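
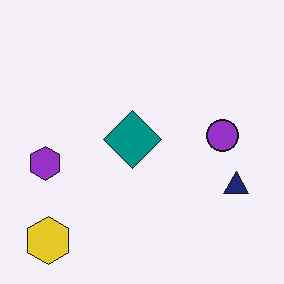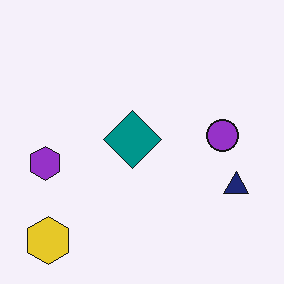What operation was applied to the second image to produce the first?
It was JPEG-compressed with visible artifacts.

Blocky 8×8 compression artifacts appear around shape edges and the flat background shows ringing — characteristic JPEG degradation.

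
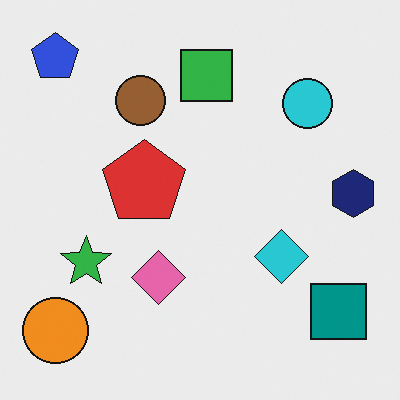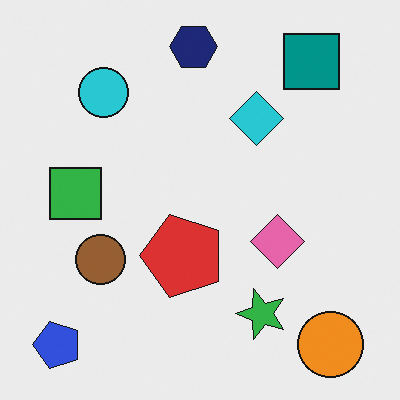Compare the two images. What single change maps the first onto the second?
This is the original image rotated 90° counter-clockwise.

The blue pentagon sits in the top-left of the first image and the bottom-left of the second — consistent with a whole-image 90° counter-clockwise rotation.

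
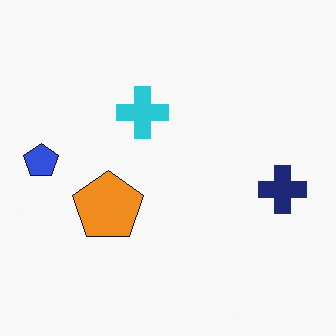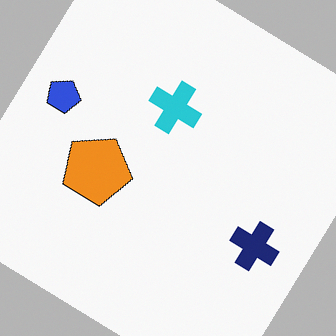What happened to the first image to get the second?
It was rotated clockwise by a large amount — several tens of degrees.

Every shape is tilted by the same angle and the image corners show triangular fill wedges — a whole-image rotation by a non-right angle.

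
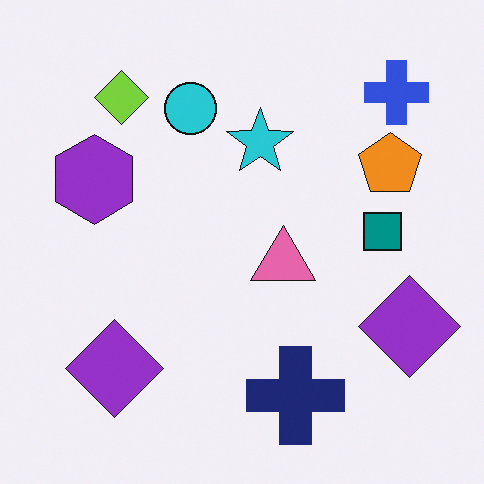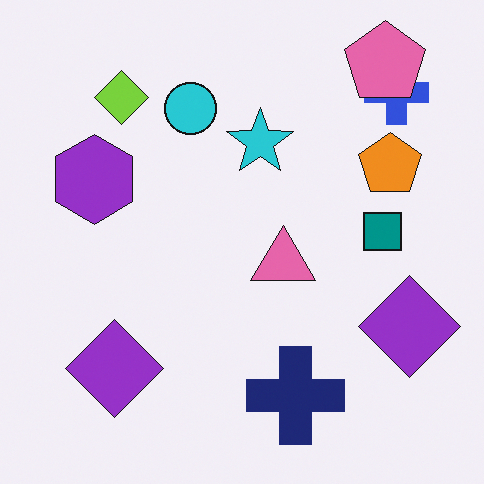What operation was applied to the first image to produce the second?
It was overlaid with an additional pink pentagon.

A pink pentagon appears in the second image that is absent from the first.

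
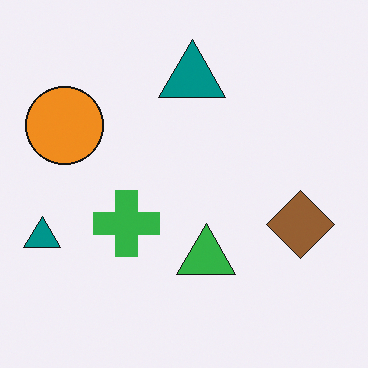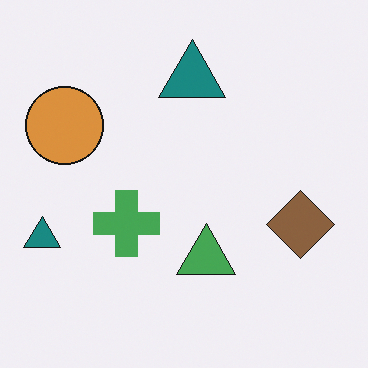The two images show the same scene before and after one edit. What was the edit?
The transformation is: slightly desaturated.

All colors are more muted and greyish — a global saturation change.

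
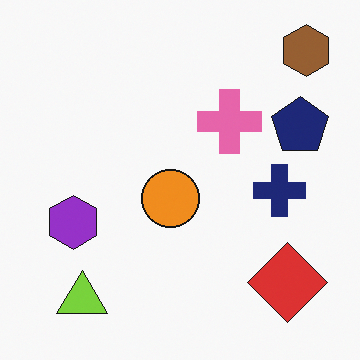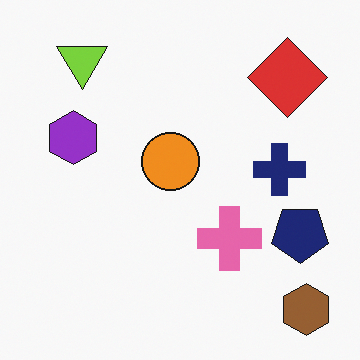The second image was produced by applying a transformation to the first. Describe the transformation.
Flipped vertically (top ↔ bottom).

The brown hexagon is in the top-right of the first image and the bottom-right of the second — shapes on opposite sides of the horizontal midline have swapped in a mirror flip.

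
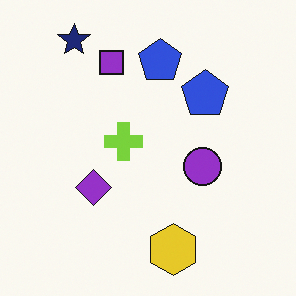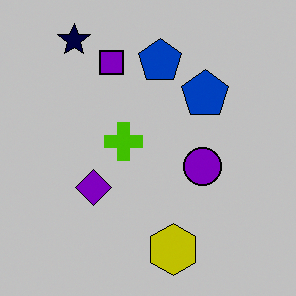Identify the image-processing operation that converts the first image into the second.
The second image is the first heavily posterized to just a handful of flat colors.

Each flat color has snapped to a coarser quantized level — most visibly, the near-white background has dropped to a flat grey.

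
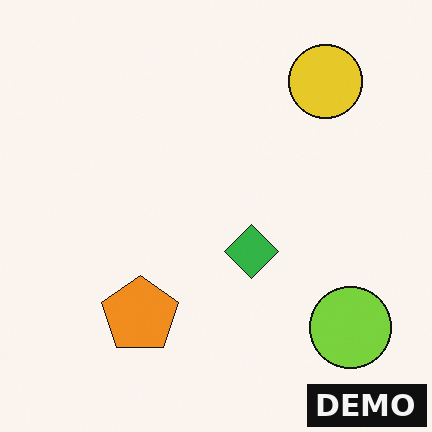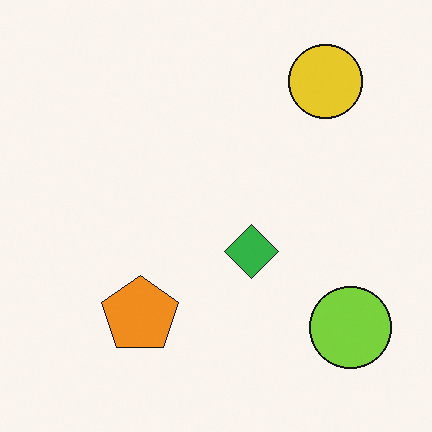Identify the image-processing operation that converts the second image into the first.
The image was watermarked with the text "DEMO" in the lower-right corner.

A dark label reading "DEMO" appears in the lower-right corner.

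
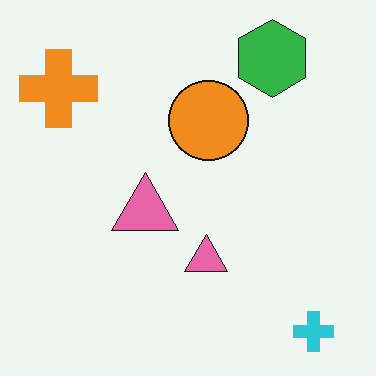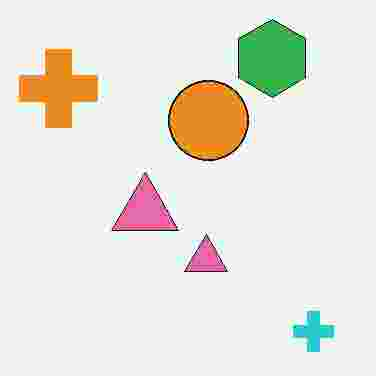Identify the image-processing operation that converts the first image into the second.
It was degraded with heavy JPEG compression.

Blocky 8×8 compression artifacts appear around shape edges and the flat background shows ringing — characteristic JPEG degradation.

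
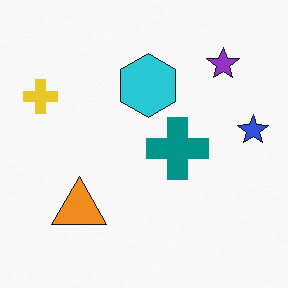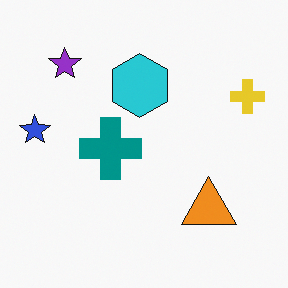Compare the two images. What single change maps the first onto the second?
The second image is the first flipped horizontally (left ↔ right).

The blue star is in the right of the first image and the left of the second — shapes on opposite sides of the vertical midline have swapped in a mirror flip.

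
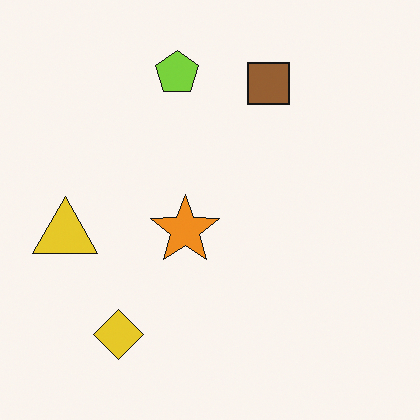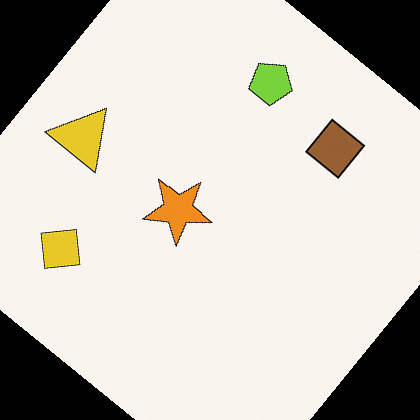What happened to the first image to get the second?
It was rotated clockwise by a large amount — several tens of degrees.

Every shape is tilted by the same angle and the image corners show triangular fill wedges — a whole-image rotation by a non-right angle.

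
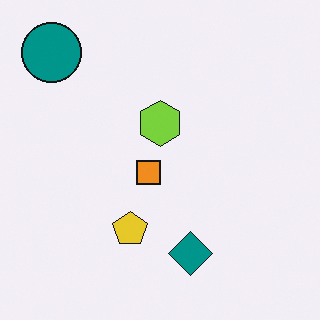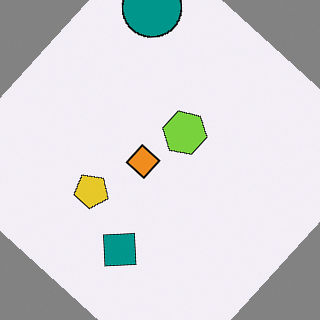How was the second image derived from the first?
The transformation is: rotated clockwise by a large amount — several tens of degrees.

Every shape is tilted by the same angle and the image corners show triangular fill wedges — a whole-image rotation by a non-right angle.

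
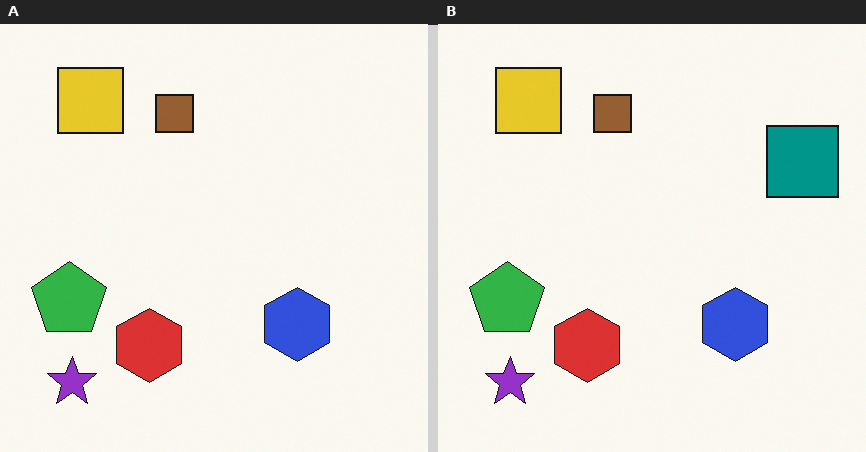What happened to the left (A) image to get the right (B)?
The image was overlaid with an additional teal square.

A teal square appears in the right (B) image that is absent from the left (A).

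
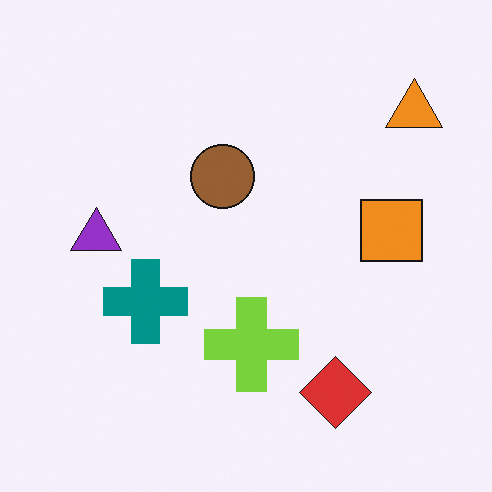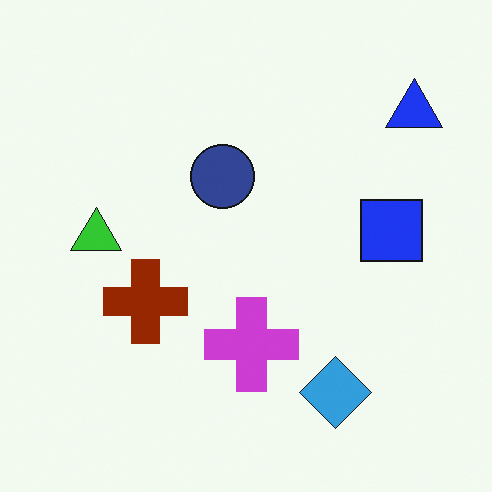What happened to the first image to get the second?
Hue-shifted by a large amount.

Every shape's color has rotated by the same amount around the hue wheel — a uniform hue shift.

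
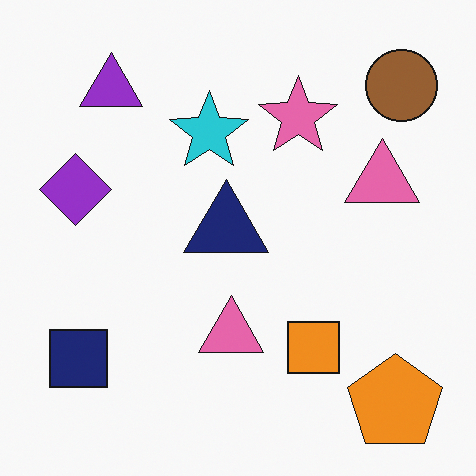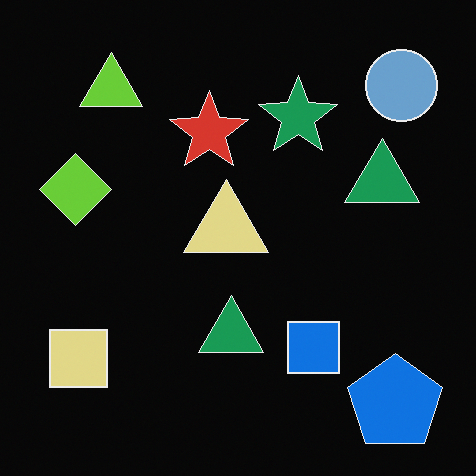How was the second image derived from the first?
The transformation is: color-inverted (negative).

The light background has become dark and every shape's color is its complement — a photographic negative.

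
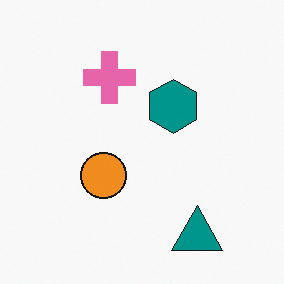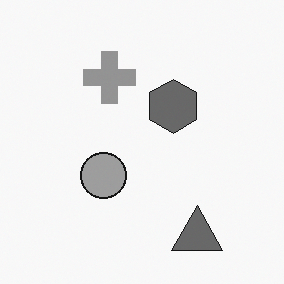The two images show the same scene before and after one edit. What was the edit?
Converted to grayscale.

All color is removed — every shape is now a shade of grey.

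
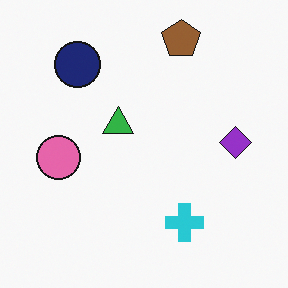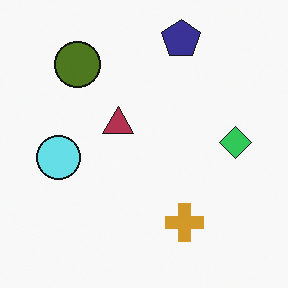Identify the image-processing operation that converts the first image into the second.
The image was hue-shifted through roughly half the color wheel.

Every shape's color has rotated by the same amount around the hue wheel — a uniform hue shift.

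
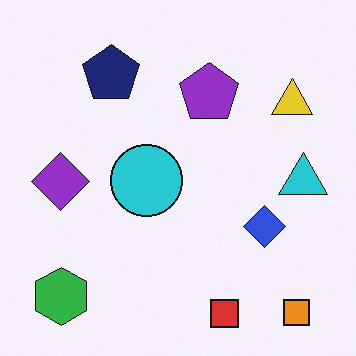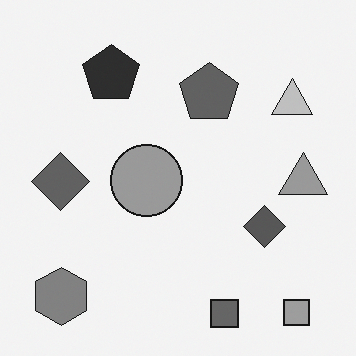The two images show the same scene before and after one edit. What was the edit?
This is the original image converted to grayscale.

All color is removed — every shape is now a shade of grey.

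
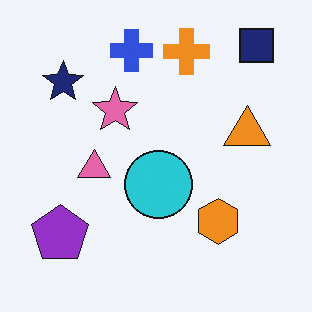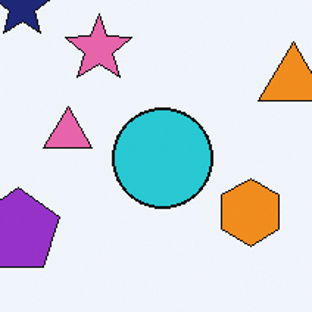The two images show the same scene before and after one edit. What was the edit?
Cropped slightly and scaled back up.

The visible shapes are larger and the field of view is narrower; shapes near the original edges may be partly or wholly outside the frame — a crop-and-rescale.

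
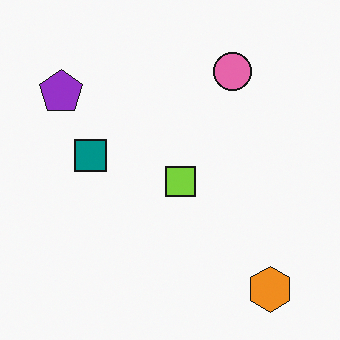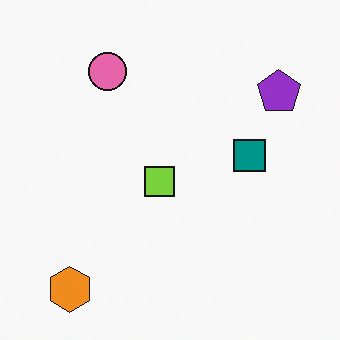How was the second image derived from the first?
The transformation is: flipped horizontally (left ↔ right).

The purple pentagon is in the top-left of the first image and the top-right of the second — shapes on opposite sides of the vertical midline have swapped in a mirror flip.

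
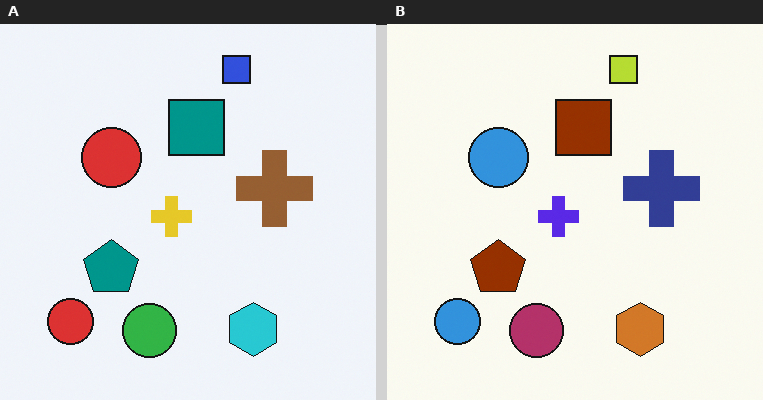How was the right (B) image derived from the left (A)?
This is the original image hue-shifted by a large amount.

Every shape's color has rotated by the same amount around the hue wheel — a uniform hue shift.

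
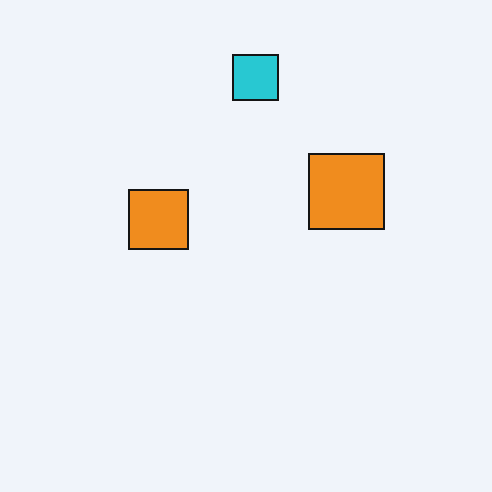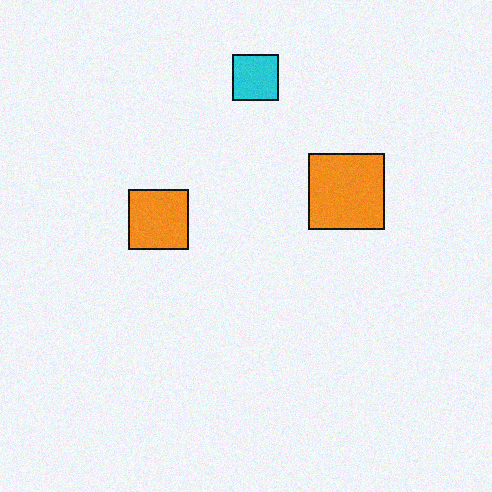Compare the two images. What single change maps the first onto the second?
The second image is the first degraded with subtle gaussian noise.

Random speckle covers the whole image, including the flat background.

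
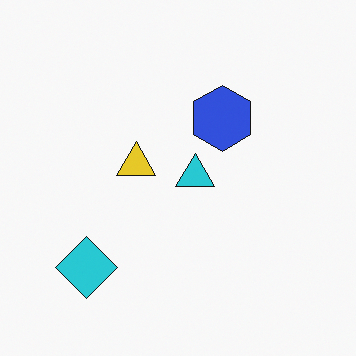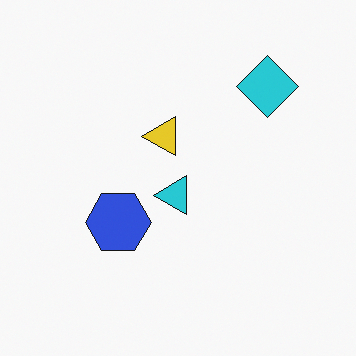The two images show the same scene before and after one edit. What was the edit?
Transposed (reflected across the top-left ↔ bottom-right diagonal).

Shapes have swapped their row and column positions — what was in the top-right is now in the bottom-left — a diagonal reflection.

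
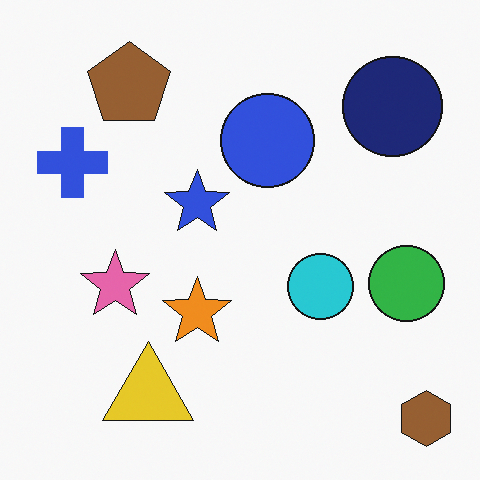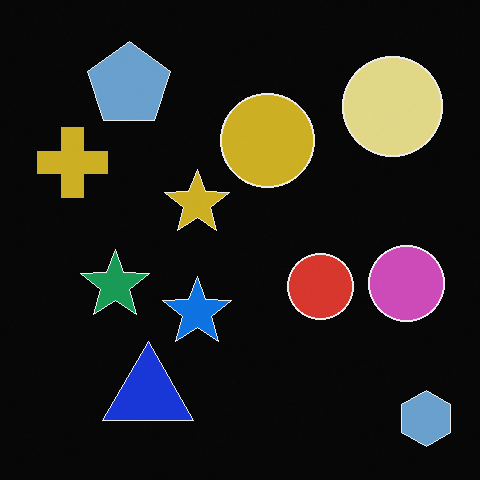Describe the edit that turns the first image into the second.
The second image is the first color-inverted (negative).

The light background has become dark and every shape's color is its complement — a photographic negative.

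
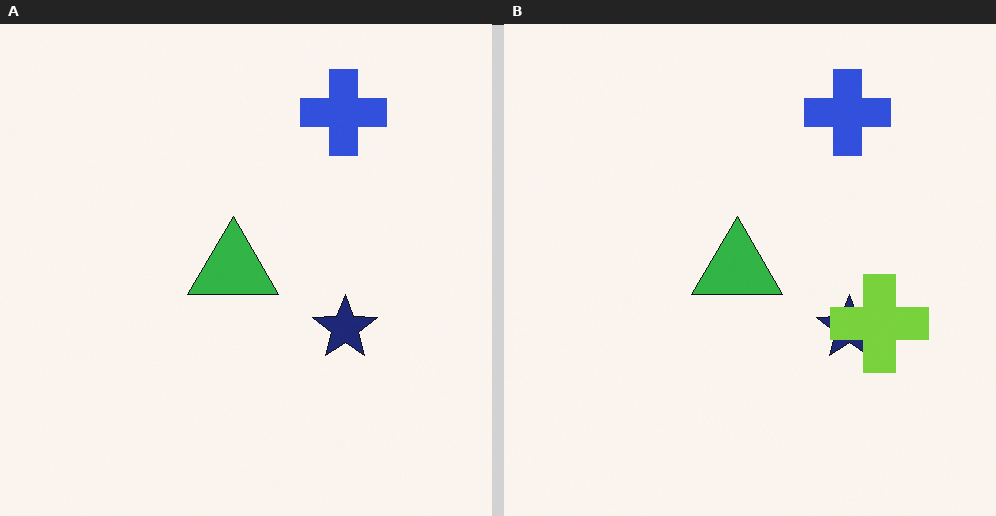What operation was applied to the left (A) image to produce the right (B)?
It was overlaid with an additional lime cross.

A lime cross appears in the right (B) image that is absent from the left (A).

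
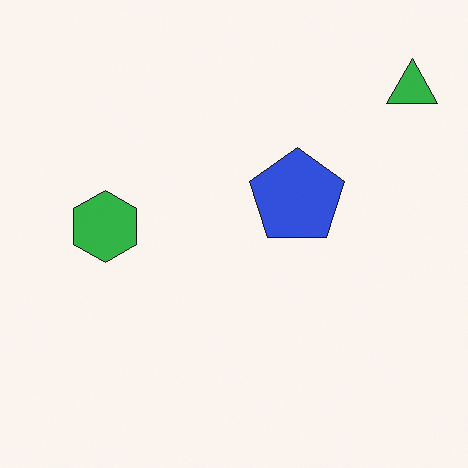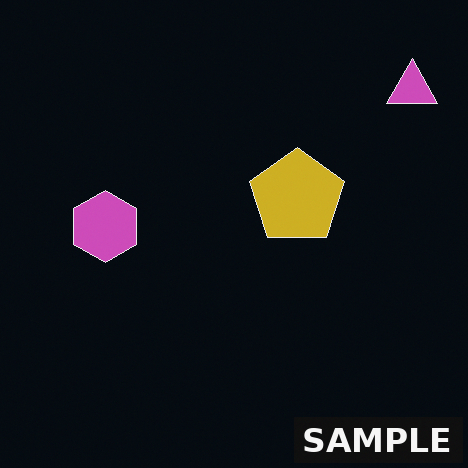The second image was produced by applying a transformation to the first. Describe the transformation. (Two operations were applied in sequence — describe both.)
The second image is the first color-inverted (negative), then watermarked with the text "SAMPLE" in the lower-right corner.

The light background has become dark and every shape's color is its complement — a photographic negative. A dark label reading "SAMPLE" appears in the lower-right corner.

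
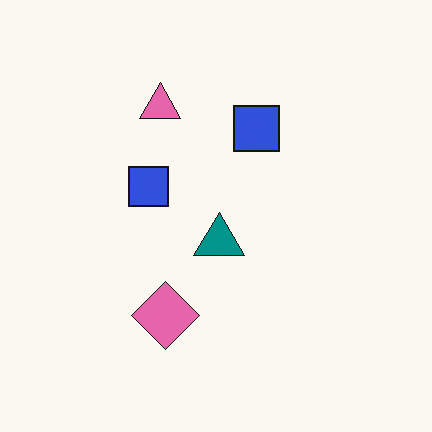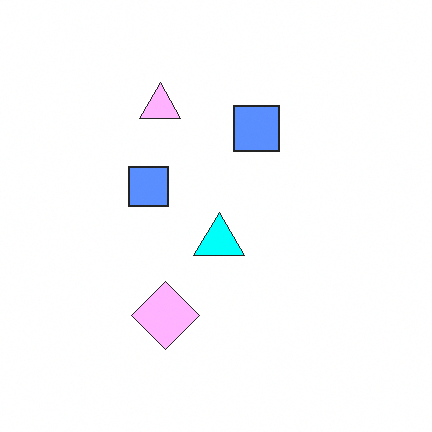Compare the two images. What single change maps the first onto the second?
This is the original image substantially brightened.

Every pixel — background and shapes alike — is uniformly brightened.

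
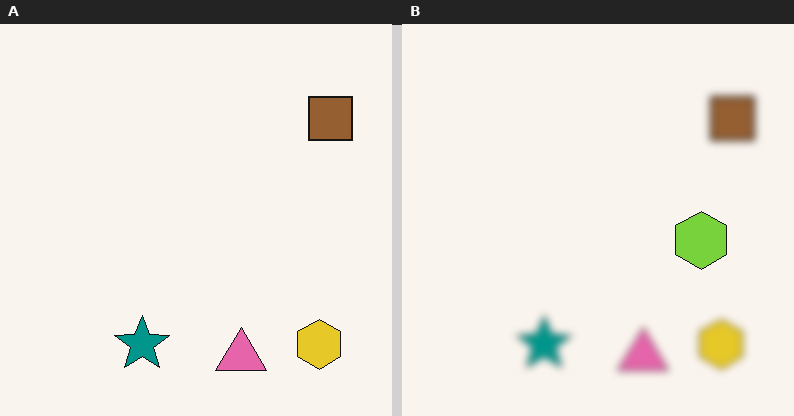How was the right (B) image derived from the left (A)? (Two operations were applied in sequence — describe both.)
The image was moderately blurred, then overlaid with an additional lime hexagon.

Shape edges and outlines are uniformly softened across the whole image. A lime hexagon appears in the right (B) image that is absent from the left (A).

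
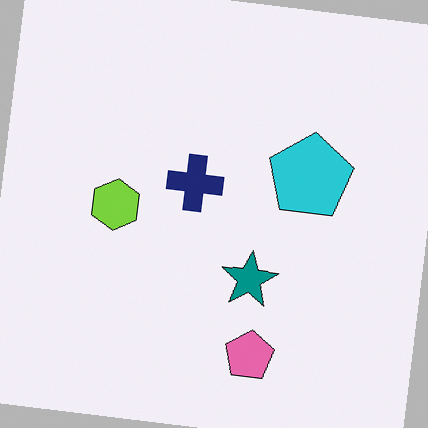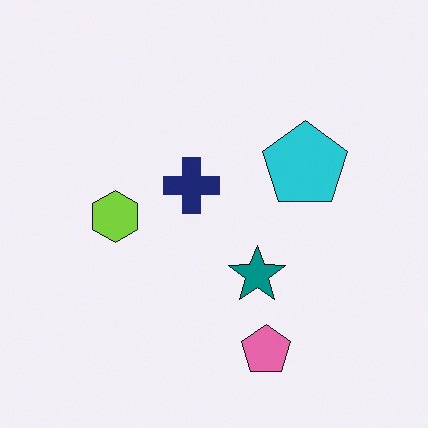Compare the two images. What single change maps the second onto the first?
Rotated clockwise by a few degrees.

Every shape is tilted by the same angle and the image corners show triangular fill wedges — a whole-image rotation by a non-right angle.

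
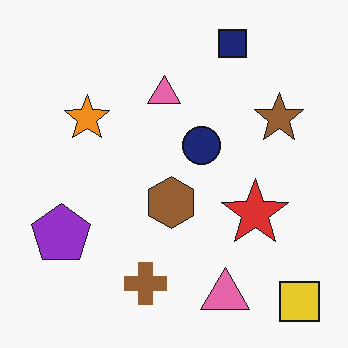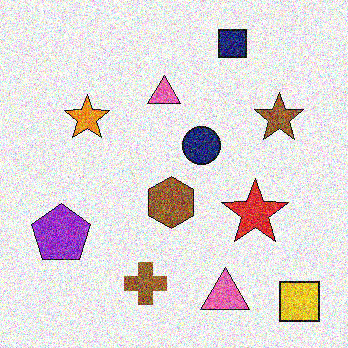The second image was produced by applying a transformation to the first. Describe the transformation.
The image was degraded with heavy additive noise.

Random speckle covers the whole image, including the flat background.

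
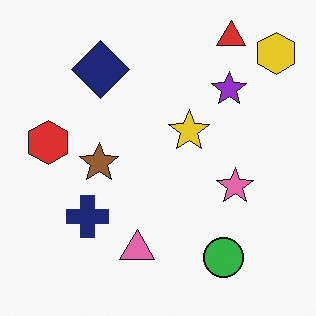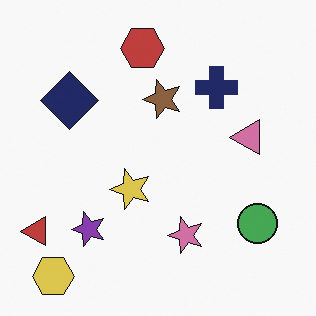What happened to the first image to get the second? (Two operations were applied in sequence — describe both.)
The image was transposed (reflected across the top-left ↔ bottom-right diagonal), then slightly desaturated.

Shapes have swapped their row and column positions — what was in the top-right is now in the bottom-left — a diagonal reflection. All colors are more muted and greyish — a global saturation change.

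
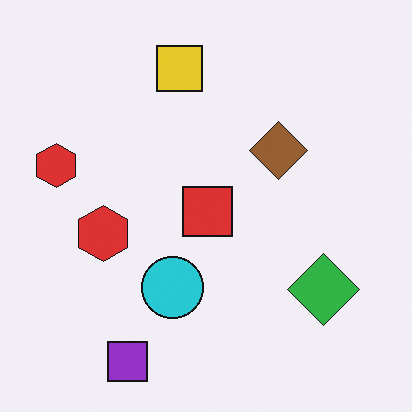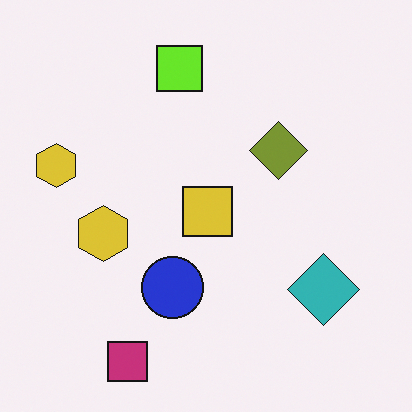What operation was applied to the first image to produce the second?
The second image is the first hue-shifted slightly.

Every shape's color has rotated by the same amount around the hue wheel — a uniform hue shift.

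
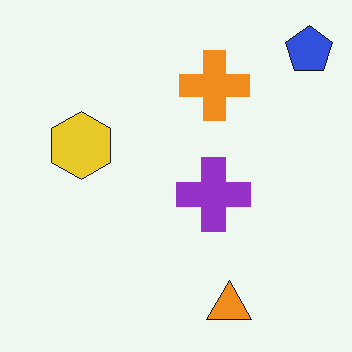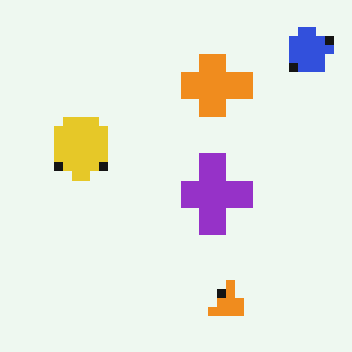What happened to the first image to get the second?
It was heavily pixelated into large blocks.

Shapes are reduced to large square blocks; fine edges and outlines are lost — a downscale-then-upscale (mosaic) effect.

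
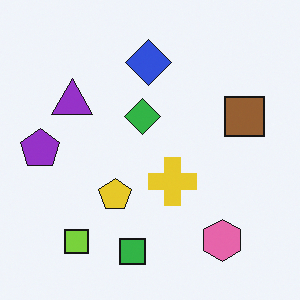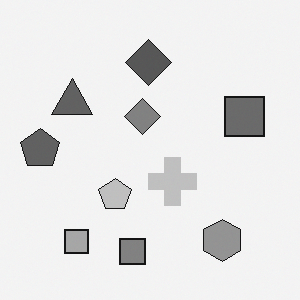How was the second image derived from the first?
Converted to grayscale.

All color is removed — every shape is now a shade of grey.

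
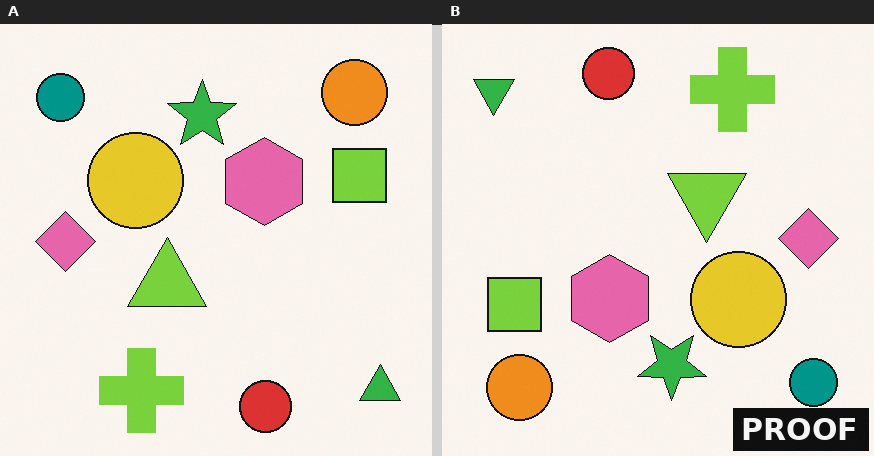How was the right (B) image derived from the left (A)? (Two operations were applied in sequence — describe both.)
Rotated 180°, then watermarked with the text "PROOF" in the lower-right corner.

The green triangle sits in the bottom-right of the left (A) image and the top-left of the right (B) — consistent with a whole-image 180° rotation. A dark label reading "PROOF" appears in the lower-right corner.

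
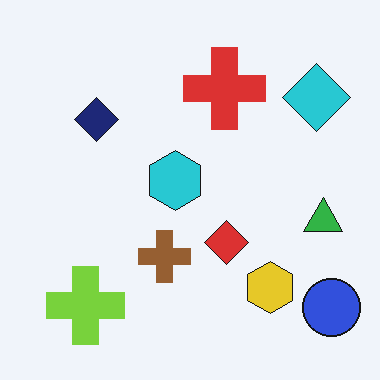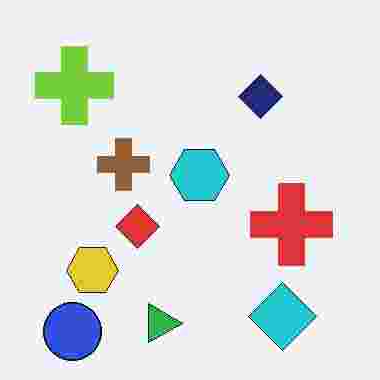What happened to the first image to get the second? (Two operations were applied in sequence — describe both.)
The transformation is: degraded with heavy JPEG compression, then rotated 90° clockwise.

Blocky 8×8 compression artifacts appear around shape edges and the flat background shows ringing — characteristic JPEG degradation. The blue circle sits in the bottom-right of the first image and the bottom-left of the second — consistent with a whole-image 90° clockwise rotation.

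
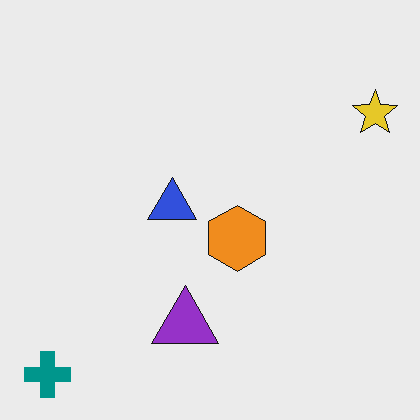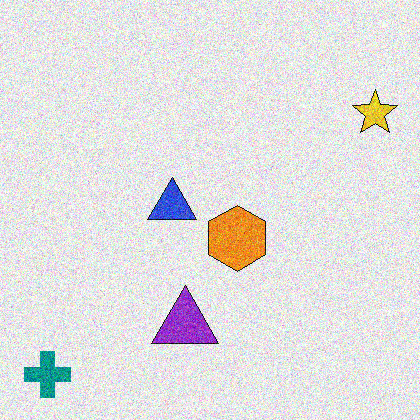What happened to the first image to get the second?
The second image is the first degraded with heavy additive noise.

Random speckle covers the whole image, including the flat background.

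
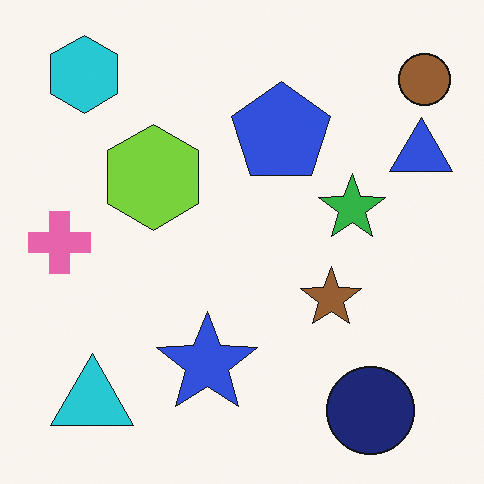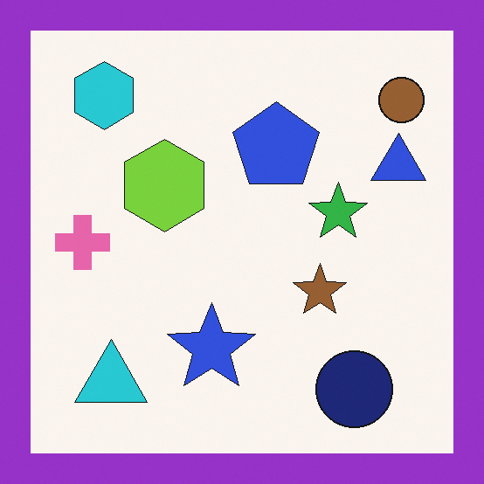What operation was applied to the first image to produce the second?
The transformation is: framed with a purple border.

A solid purple frame runs around the edge of the second image, with the content slightly shrunk inside it.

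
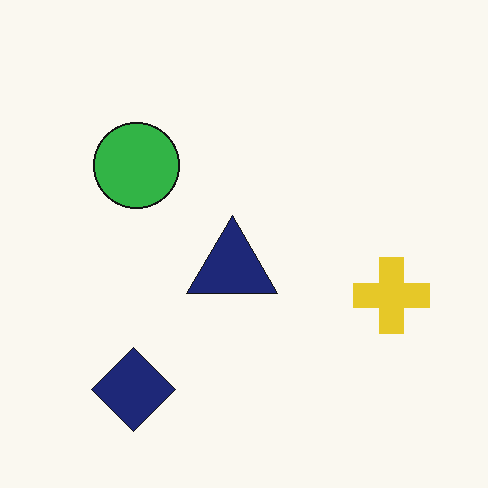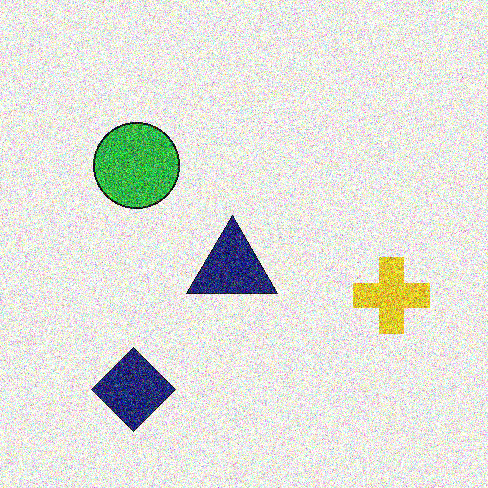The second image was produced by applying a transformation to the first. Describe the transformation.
The second image is the first degraded with heavy additive noise.

Random speckle covers the whole image, including the flat background.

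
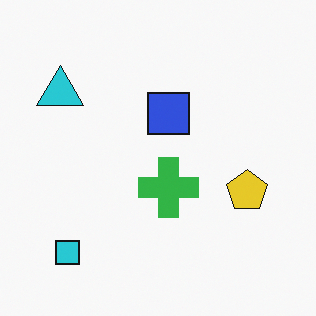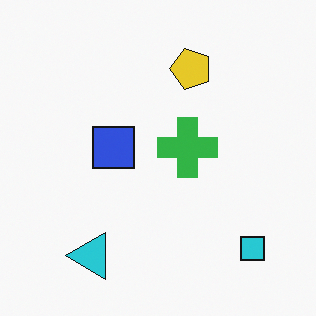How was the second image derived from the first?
Rotated 90° counter-clockwise.

The cyan square sits in the bottom-left of the first image and the bottom-right of the second — consistent with a whole-image 90° counter-clockwise rotation.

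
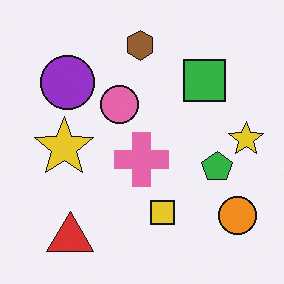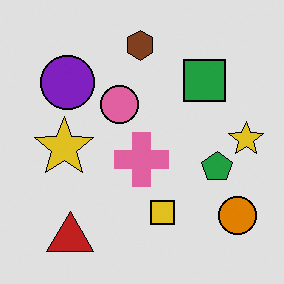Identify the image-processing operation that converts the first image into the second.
This is the original image posterized to a reduced palette.

Each flat color has snapped to a coarser quantized level — most visibly, the near-white background has dropped to a flat grey.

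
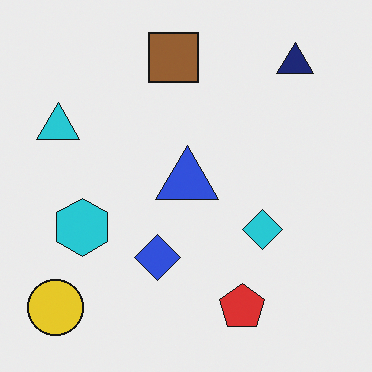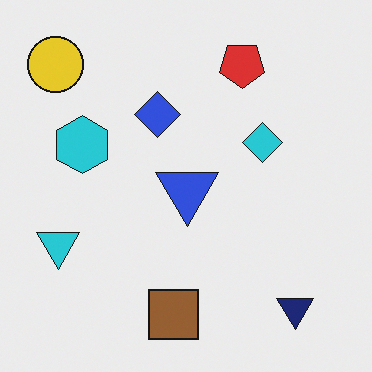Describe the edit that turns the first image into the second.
The image was flipped vertically (top ↔ bottom).

The brown square is in the top of the first image and the bottom of the second — shapes on opposite sides of the horizontal midline have swapped in a mirror flip.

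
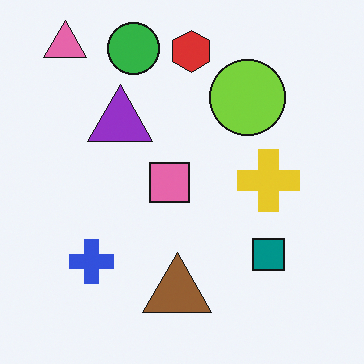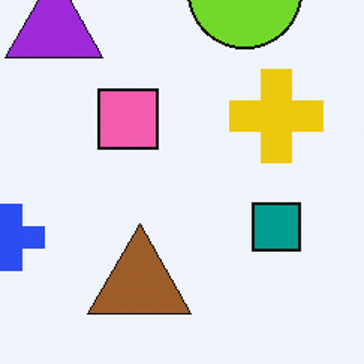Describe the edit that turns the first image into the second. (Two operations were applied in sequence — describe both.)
This is the original image slightly oversaturated, then cropped to a modestly smaller region and rescaled.

All colors are more vivid — a global saturation change. The visible shapes are larger and the field of view is narrower; shapes near the original edges may be partly or wholly outside the frame — a crop-and-rescale.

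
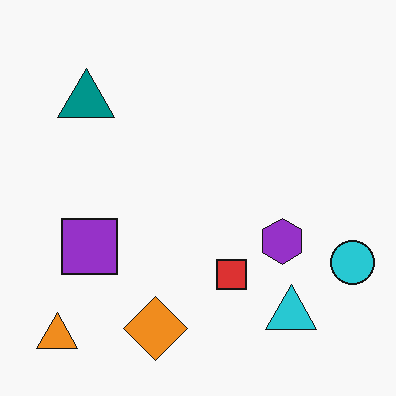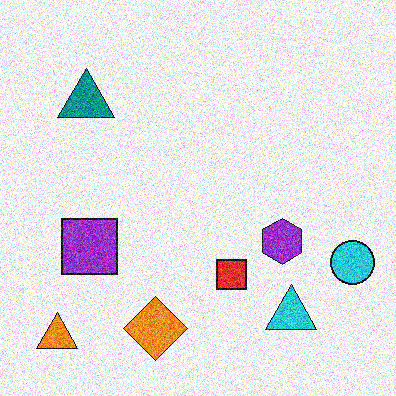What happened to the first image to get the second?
It was degraded with strong gaussian noise.

Random speckle covers the whole image, including the flat background.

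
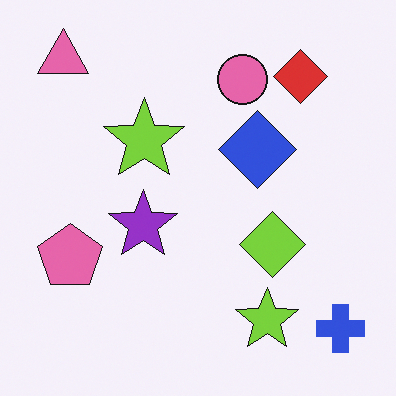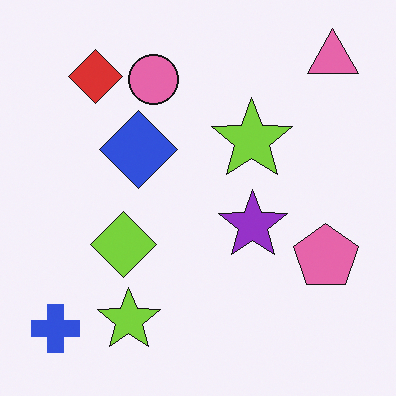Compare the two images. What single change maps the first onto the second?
This is the original image flipped horizontally (left ↔ right).

The blue cross is in the bottom-right of the first image and the bottom-left of the second — shapes on opposite sides of the vertical midline have swapped in a mirror flip.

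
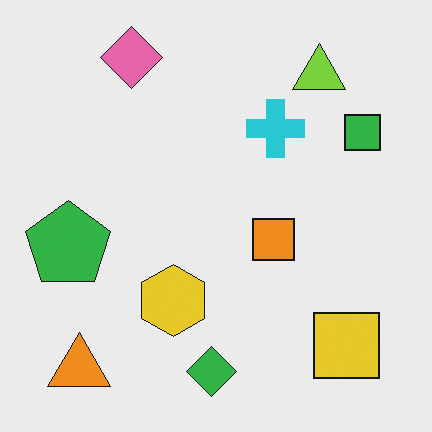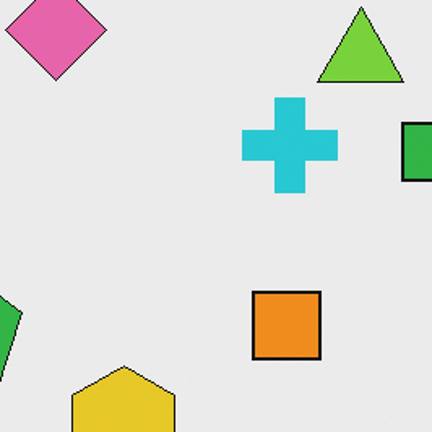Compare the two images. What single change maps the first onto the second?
This is the original image cropped to a noticeably smaller region and rescaled.

The visible shapes are larger and the field of view is narrower; shapes near the original edges may be partly or wholly outside the frame — a crop-and-rescale.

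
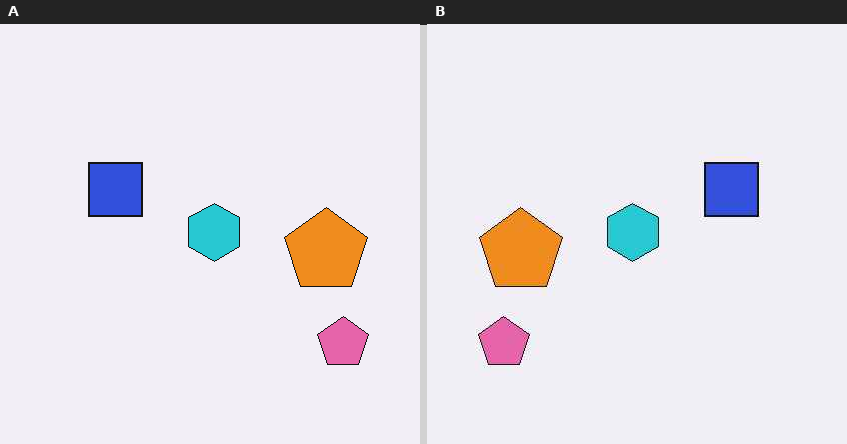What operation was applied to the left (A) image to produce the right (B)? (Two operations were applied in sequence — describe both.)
It was flipped horizontally (left ↔ right), then JPEG-compressed with visible artifacts.

The pink pentagon is in the bottom-right of the left (A) image and the bottom-left of the right (B) — shapes on opposite sides of the vertical midline have swapped in a mirror flip. Blocky 8×8 compression artifacts appear around shape edges and the flat background shows ringing — characteristic JPEG degradation.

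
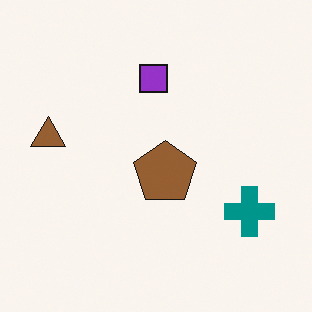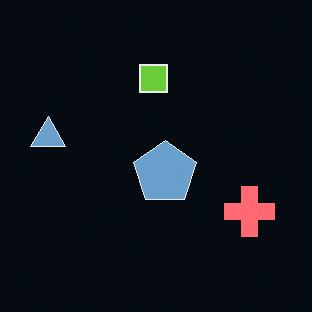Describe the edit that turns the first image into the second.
It was color-inverted (negative).

The light background has become dark and every shape's color is its complement — a photographic negative.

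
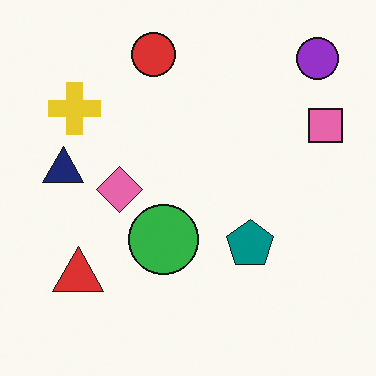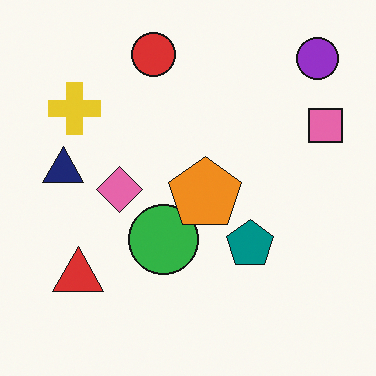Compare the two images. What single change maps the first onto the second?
The transformation is: overlaid with an additional orange pentagon.

An orange pentagon appears in the second image that is absent from the first.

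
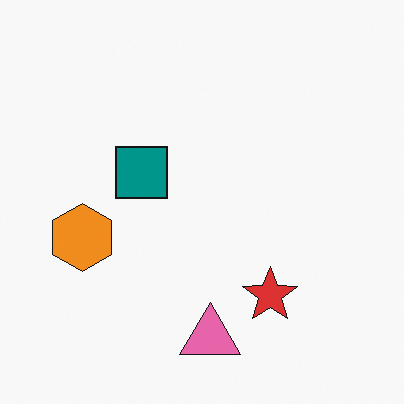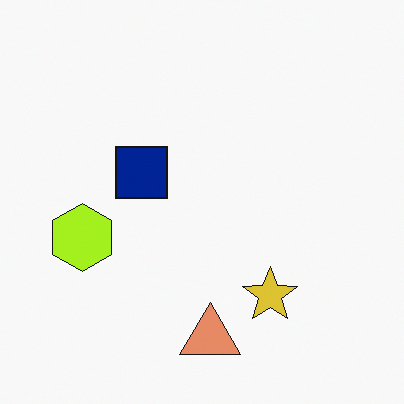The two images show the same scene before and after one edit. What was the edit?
This is the original image hue-shifted slightly.

Every shape's color has rotated by the same amount around the hue wheel — a uniform hue shift.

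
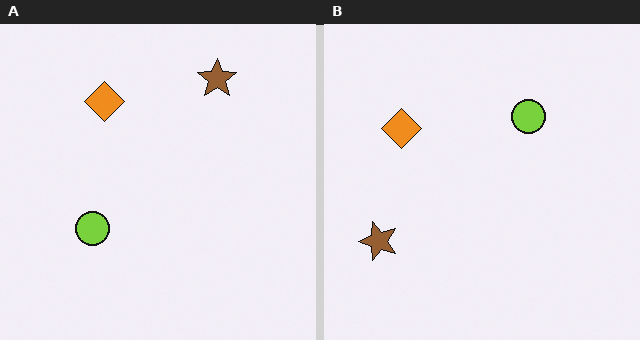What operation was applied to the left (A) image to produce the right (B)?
This is the original image transposed (reflected across the top-left ↔ bottom-right diagonal).

Shapes have swapped their row and column positions — what was in the top-right is now in the bottom-left — a diagonal reflection.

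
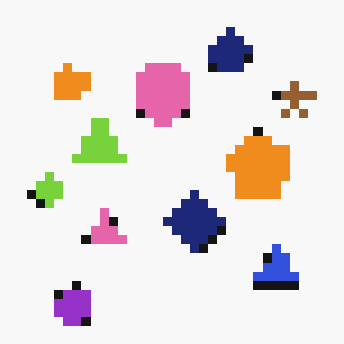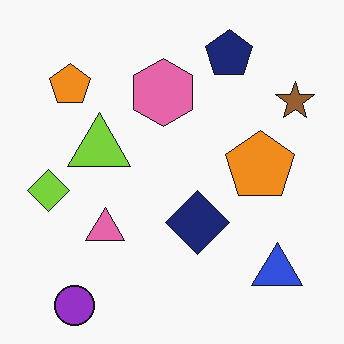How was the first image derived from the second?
It was heavily pixelated into large blocks.

Shapes are reduced to large square blocks; fine edges and outlines are lost — a downscale-then-upscale (mosaic) effect.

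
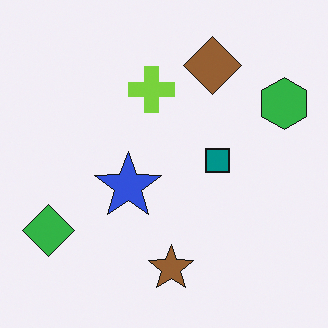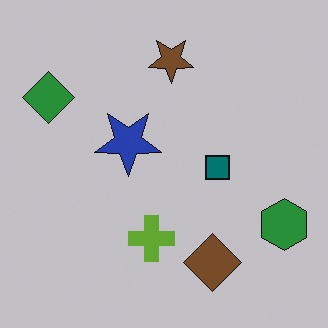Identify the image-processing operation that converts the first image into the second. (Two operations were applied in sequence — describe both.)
The second image is the first flipped vertically (top ↔ bottom), then slightly darkened.

The brown star is in the bottom of the first image and the top of the second — shapes on opposite sides of the horizontal midline have swapped in a mirror flip. Every pixel — background and shapes alike — is uniformly darkened.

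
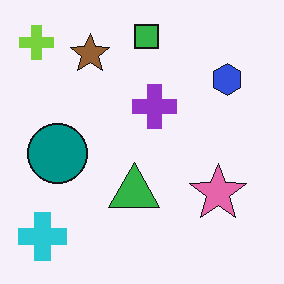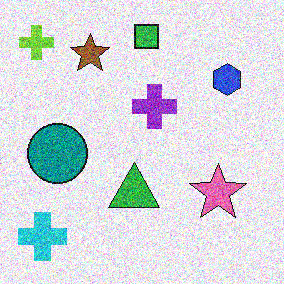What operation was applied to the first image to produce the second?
It was degraded with heavy additive noise.

Random speckle covers the whole image, including the flat background.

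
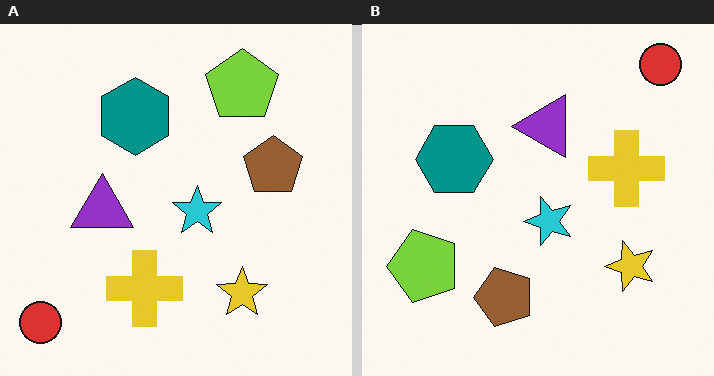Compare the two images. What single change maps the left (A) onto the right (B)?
It was transposed (reflected across the top-left ↔ bottom-right diagonal).

Shapes have swapped their row and column positions — what was in the top-right is now in the bottom-left — a diagonal reflection.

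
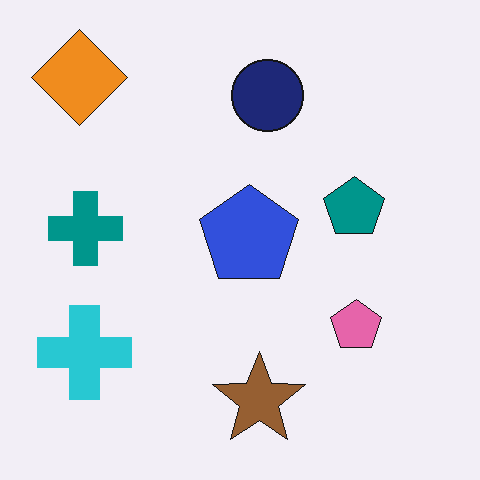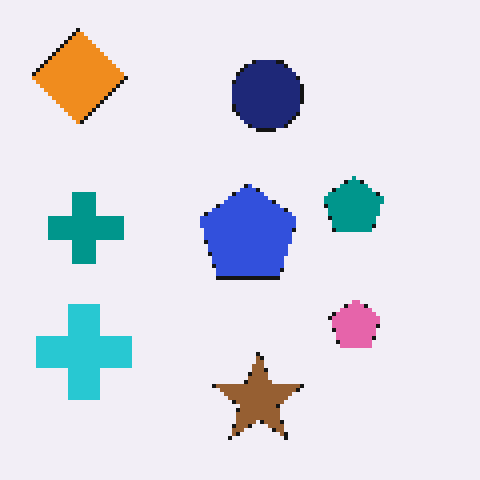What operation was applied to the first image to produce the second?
Lightly pixelated (a mild mosaic effect).

Shapes are reduced to large square blocks; fine edges and outlines are lost — a downscale-then-upscale (mosaic) effect.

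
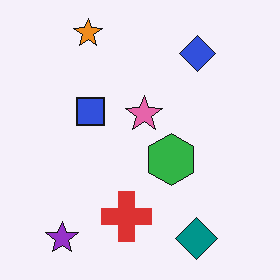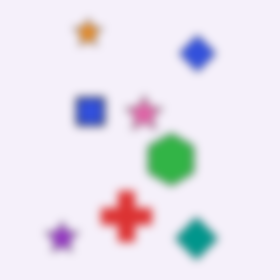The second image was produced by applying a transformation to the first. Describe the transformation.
It was moderately blurred.

Shape edges and outlines are uniformly softened across the whole image.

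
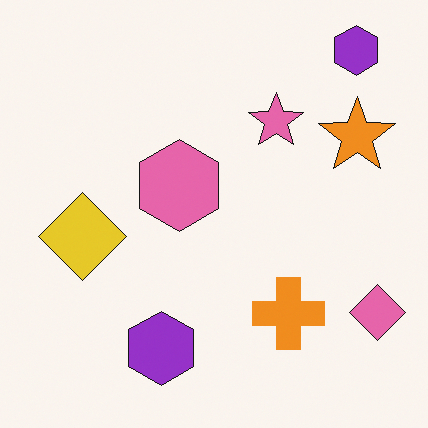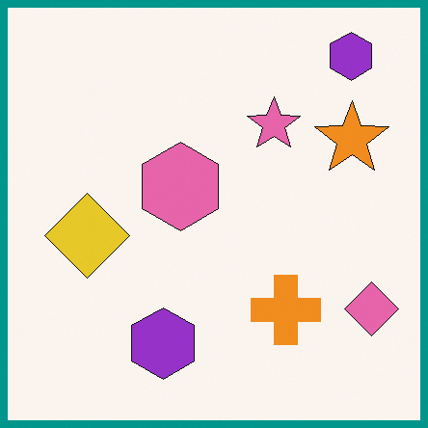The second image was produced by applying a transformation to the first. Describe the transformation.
The transformation is: framed with a teal border.

A solid teal frame runs around the edge of the second image, with the content slightly shrunk inside it.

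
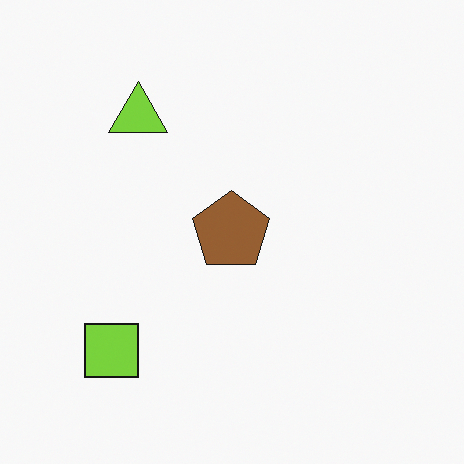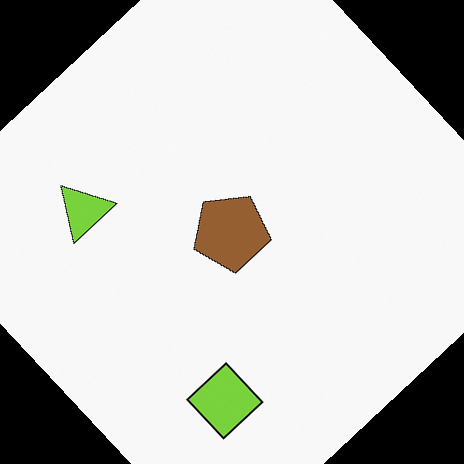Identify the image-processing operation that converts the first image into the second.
The image was rotated counter-clockwise by a large amount — several tens of degrees.

Every shape is tilted by the same angle and the image corners show triangular fill wedges — a whole-image rotation by a non-right angle.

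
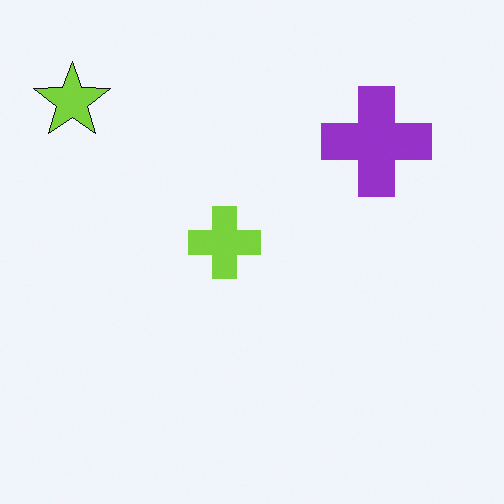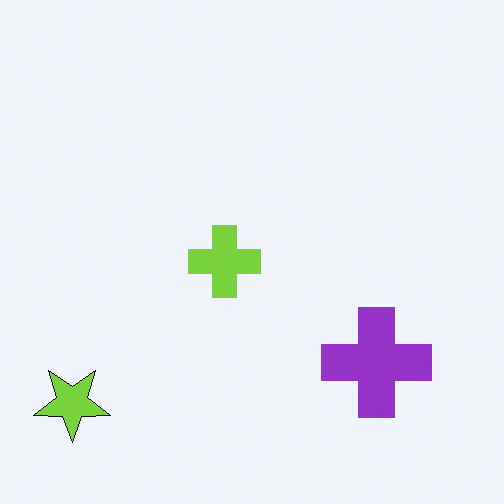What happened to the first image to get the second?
The second image is the first flipped vertically (top ↔ bottom).

The lime star is in the top-left of the first image and the bottom-left of the second — shapes on opposite sides of the horizontal midline have swapped in a mirror flip.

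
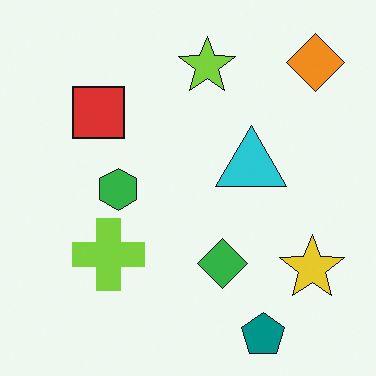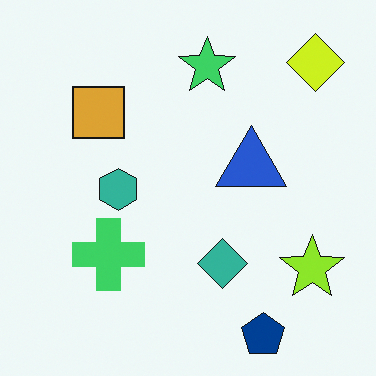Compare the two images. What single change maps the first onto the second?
The transformation is: hue-shifted by a small amount.

Every shape's color has rotated by the same amount around the hue wheel — a uniform hue shift.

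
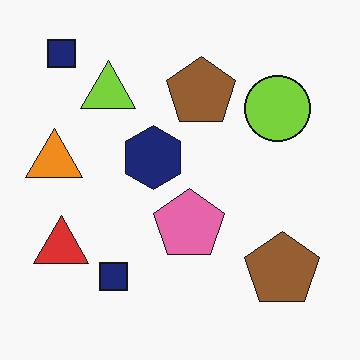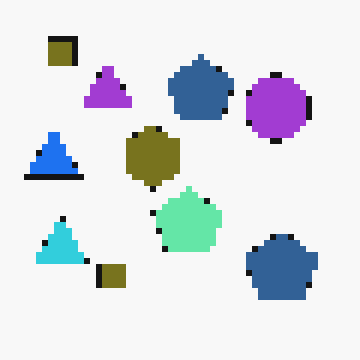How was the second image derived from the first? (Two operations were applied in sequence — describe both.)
This is the original image moderately pixelated, then hue-shifted through roughly half the color wheel.

Shapes are reduced to large square blocks; fine edges and outlines are lost — a downscale-then-upscale (mosaic) effect. Every shape's color has rotated by the same amount around the hue wheel — a uniform hue shift.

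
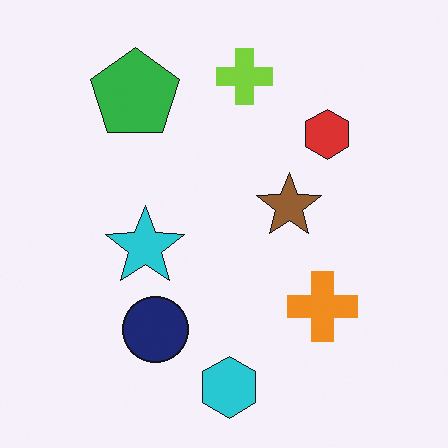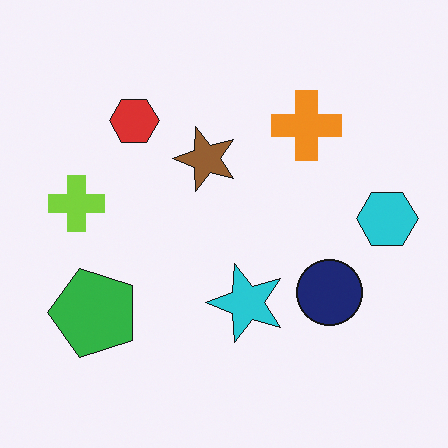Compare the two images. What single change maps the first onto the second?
It was rotated 90° counter-clockwise.

The cyan hexagon sits in the bottom of the first image and the right of the second — consistent with a whole-image 90° counter-clockwise rotation.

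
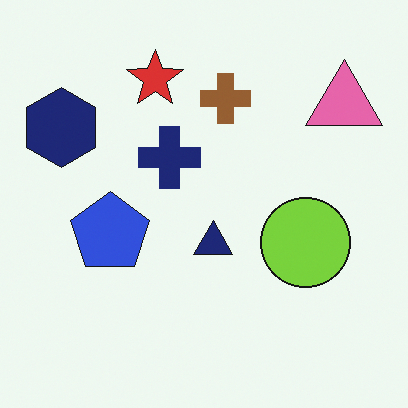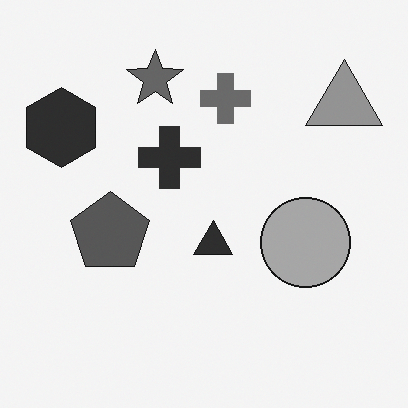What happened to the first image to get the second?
Converted to grayscale.

All color is removed — every shape is now a shade of grey.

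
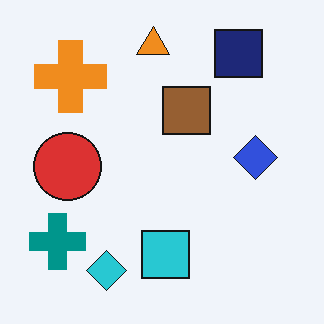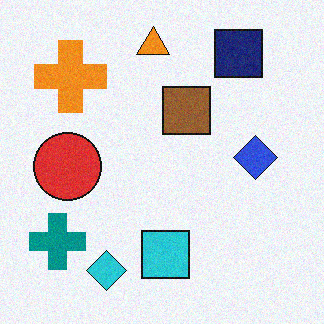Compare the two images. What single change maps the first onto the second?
This is the original image degraded with subtle gaussian noise.

Random speckle covers the whole image, including the flat background.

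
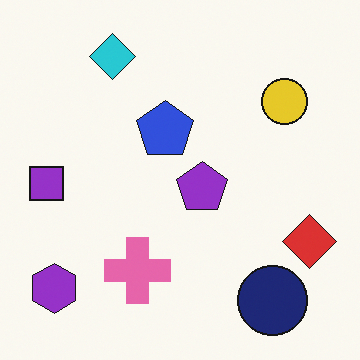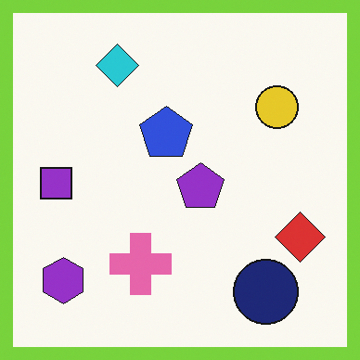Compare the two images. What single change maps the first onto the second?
Framed with a lime border.

A solid lime frame runs around the edge of the second image, with the content slightly shrunk inside it.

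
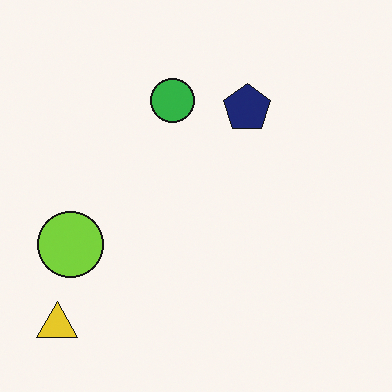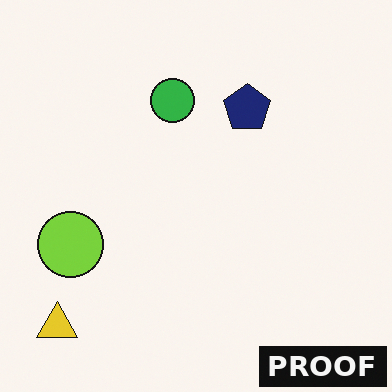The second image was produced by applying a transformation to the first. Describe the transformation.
The transformation is: watermarked with the text "PROOF" in the lower-right corner.

A dark label reading "PROOF" appears in the lower-right corner.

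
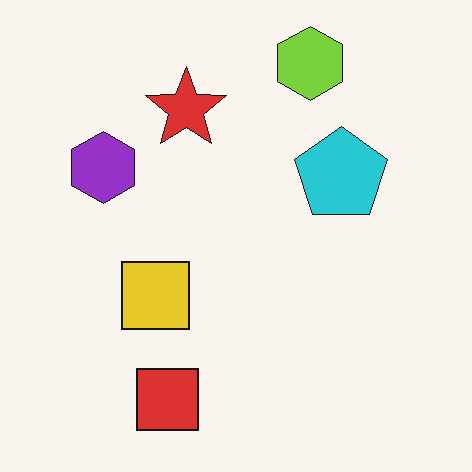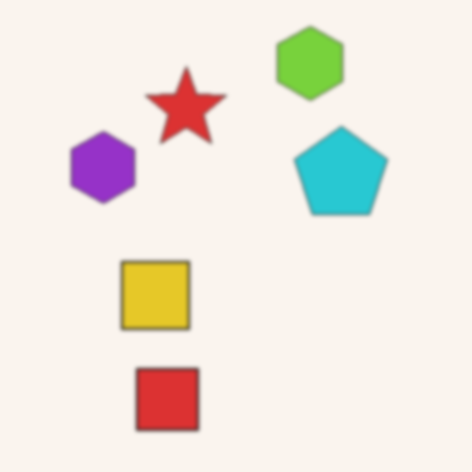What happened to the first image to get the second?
This is the original image lightly blurred.

Shape edges and outlines are uniformly softened across the whole image.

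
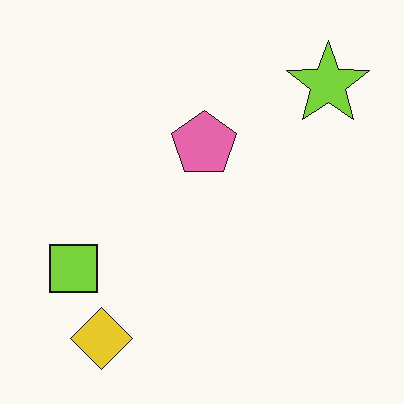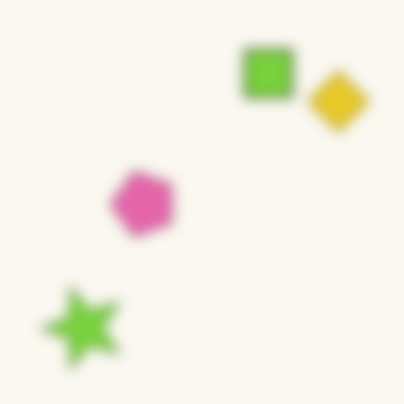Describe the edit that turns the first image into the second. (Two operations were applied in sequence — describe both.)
The transformation is: transposed (reflected across the top-left ↔ bottom-right diagonal), then heavily blurred.

Shapes have swapped their row and column positions — what was in the top-right is now in the bottom-left — a diagonal reflection. Shape edges and outlines are uniformly softened across the whole image.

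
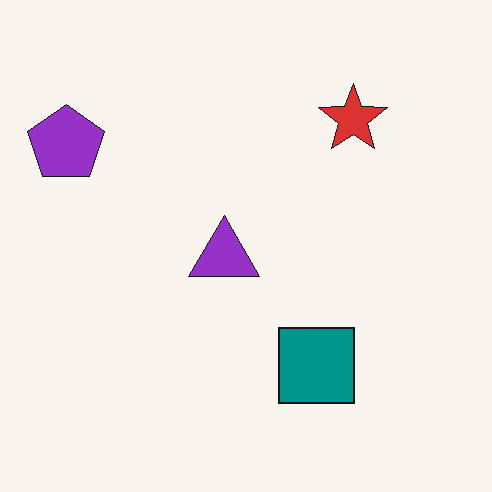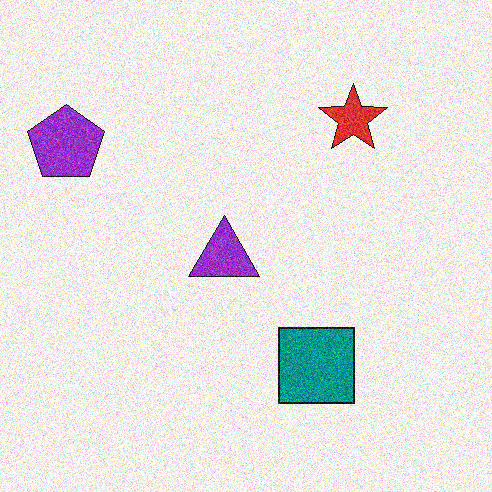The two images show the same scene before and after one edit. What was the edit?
The second image is the first degraded with a thick layer of grain.

Random speckle covers the whole image, including the flat background.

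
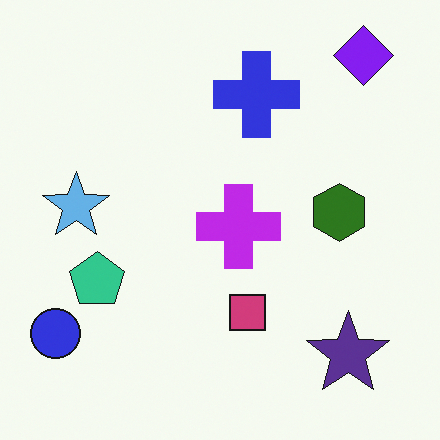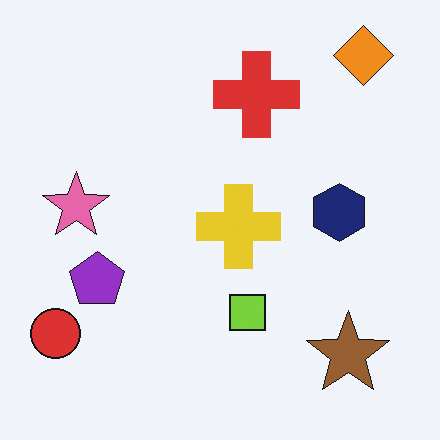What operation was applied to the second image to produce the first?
The first image is the second hue-shifted by a large amount.

Every shape's color has rotated by the same amount around the hue wheel — a uniform hue shift.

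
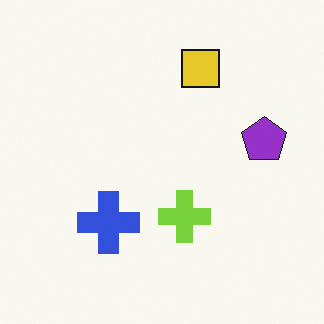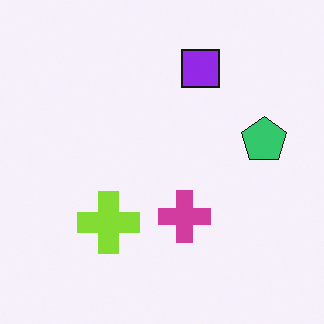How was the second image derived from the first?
The image was hue-shifted by a large amount.

Every shape's color has rotated by the same amount around the hue wheel — a uniform hue shift.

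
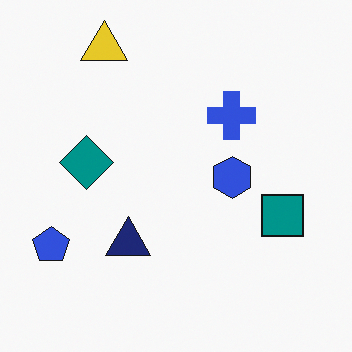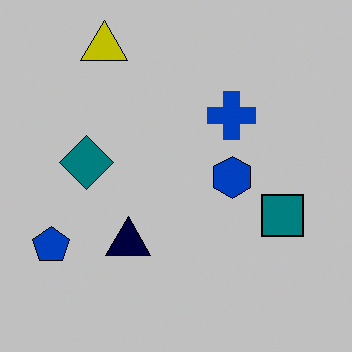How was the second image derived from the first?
The image was aggressively posterized.

Each flat color has snapped to a coarser quantized level — most visibly, the near-white background has dropped to a flat grey.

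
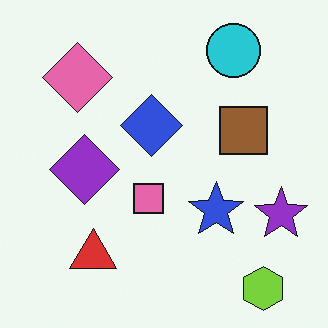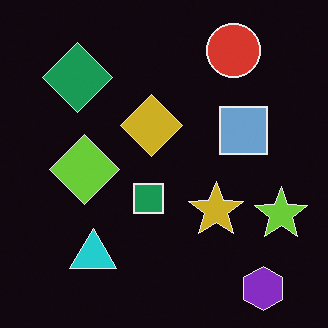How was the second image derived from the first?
It was color-inverted (negative).

The light background has become dark and every shape's color is its complement — a photographic negative.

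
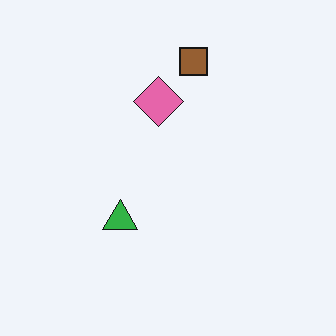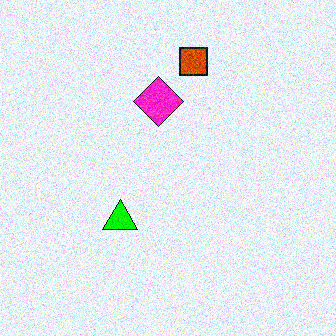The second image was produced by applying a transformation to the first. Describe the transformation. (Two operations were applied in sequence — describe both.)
This is the original image made much more vivid (saturation change), then degraded with moderate additive noise.

All colors are more vivid — a global saturation change. Random speckle covers the whole image, including the flat background.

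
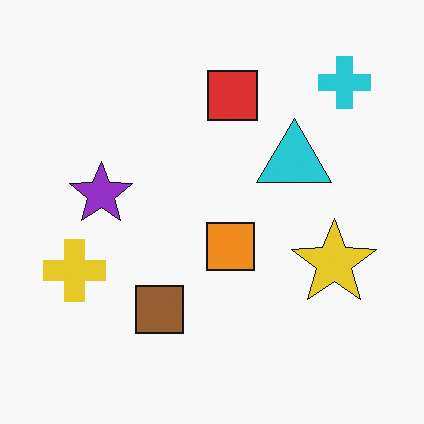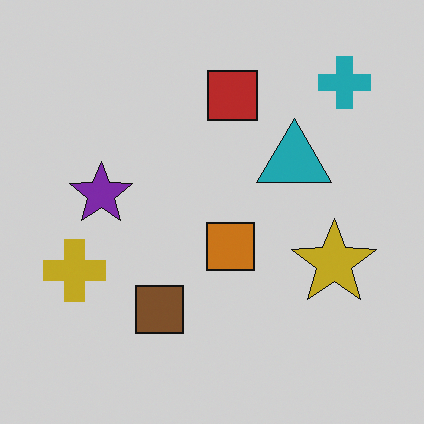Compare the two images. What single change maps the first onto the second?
The transformation is: slightly darkened.

Every pixel — background and shapes alike — is uniformly darkened.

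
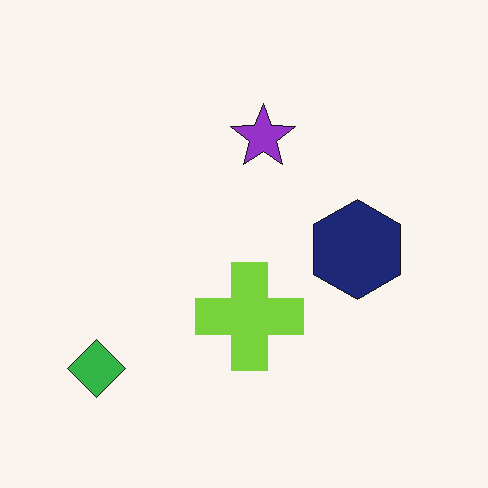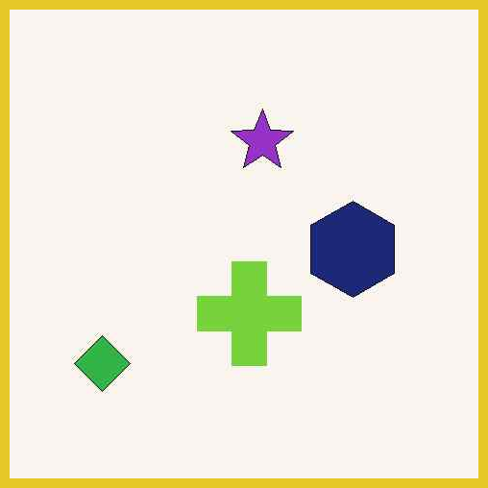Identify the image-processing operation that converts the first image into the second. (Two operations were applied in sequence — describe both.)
It was given moderate JPEG compression, then framed with a yellow border.

Blocky 8×8 compression artifacts appear around shape edges and the flat background shows ringing — characteristic JPEG degradation. A solid yellow frame runs around the edge of the second image, with the content slightly shrunk inside it.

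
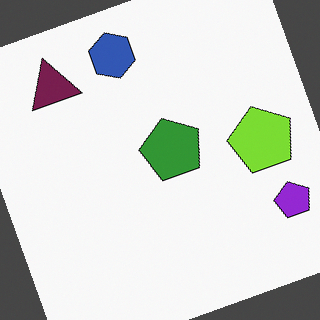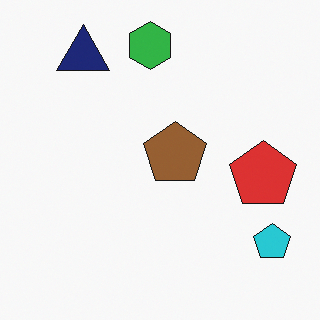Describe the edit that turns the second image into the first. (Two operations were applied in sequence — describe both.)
This is the original image hue-shifted through roughly a third of the color wheel, then rotated counter-clockwise by a moderate amount.

Every shape's color has rotated by the same amount around the hue wheel — a uniform hue shift. Every shape is tilted by the same angle and the image corners show triangular fill wedges — a whole-image rotation by a non-right angle.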